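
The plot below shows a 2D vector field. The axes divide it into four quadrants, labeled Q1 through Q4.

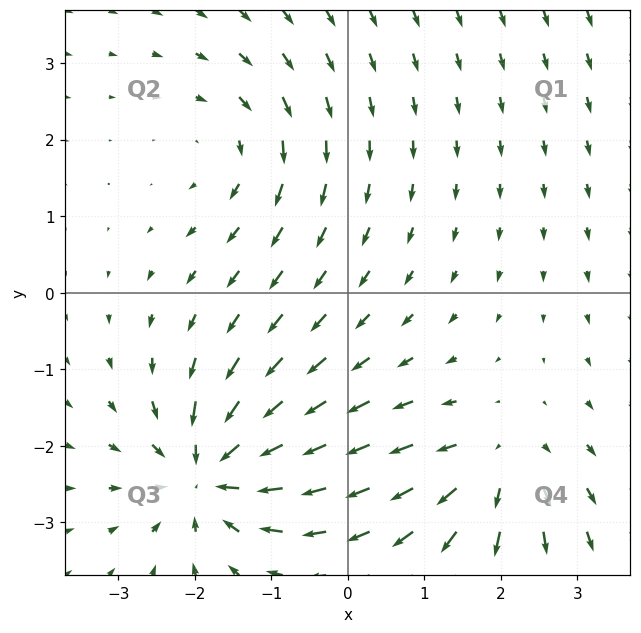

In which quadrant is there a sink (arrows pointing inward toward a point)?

The sink sits at approximately (-1.8, -2.3), which lies in quadrant Q3. The divergence there is about -6, negative as expected for a sink.

Q3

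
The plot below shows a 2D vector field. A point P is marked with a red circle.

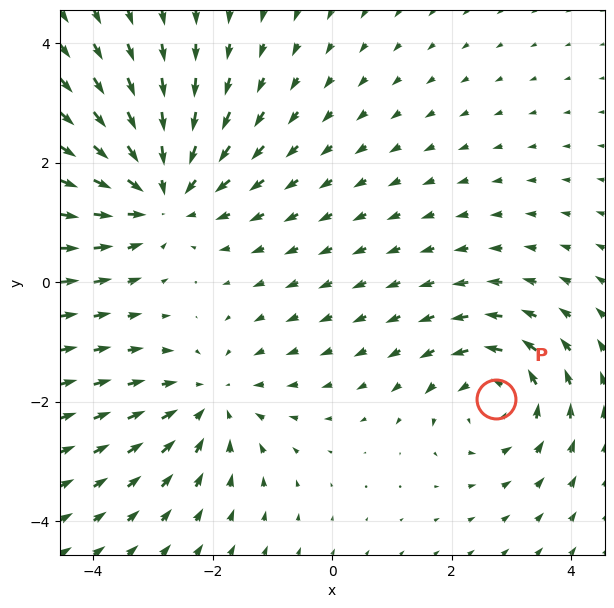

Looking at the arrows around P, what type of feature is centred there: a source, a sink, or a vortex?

At P (2.7, -1.9) the arrows circulate counterclockwise. Divergence ≈0, curl about +4 — near-zero divergence with nonzero curl is a vortex.

vortex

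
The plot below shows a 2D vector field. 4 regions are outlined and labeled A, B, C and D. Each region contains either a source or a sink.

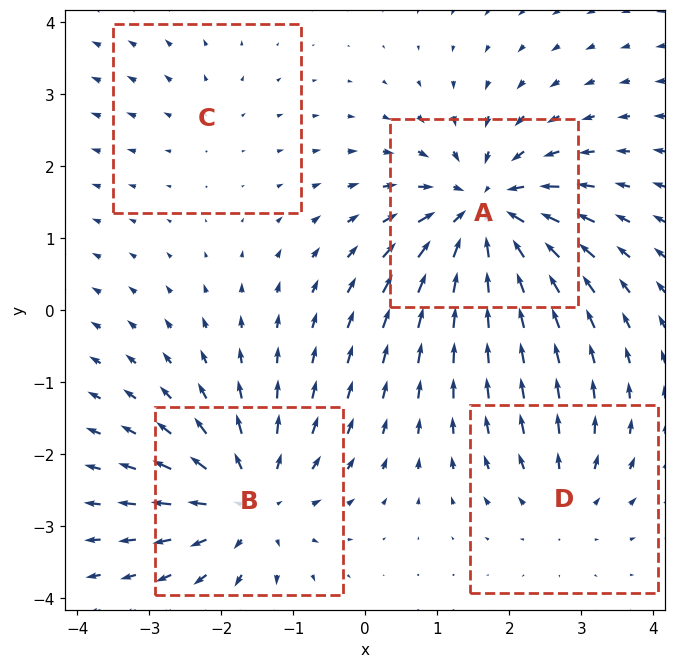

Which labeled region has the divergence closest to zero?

C

Divergence at each region's feature centre — A: about -7, B: about +6, C: about +2, D: about +3. Region C is closest to zero.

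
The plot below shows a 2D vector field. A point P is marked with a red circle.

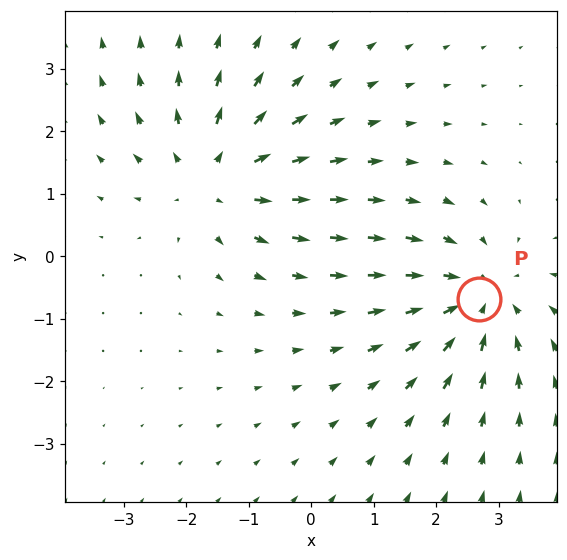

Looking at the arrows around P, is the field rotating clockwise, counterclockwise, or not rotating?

not rotating

Near P at (2.7, -0.7) the arrows show no circulation. The curl there is ≈0.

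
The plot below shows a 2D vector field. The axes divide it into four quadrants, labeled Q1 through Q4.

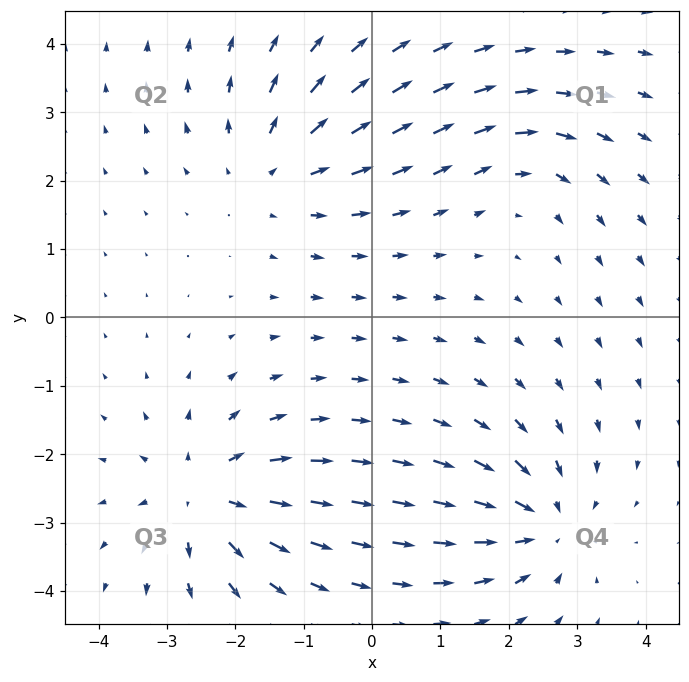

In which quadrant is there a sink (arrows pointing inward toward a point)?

Q4

The sink sits at approximately (2.5, -3.0), which lies in quadrant Q4. The divergence there is about -5, negative as expected for a sink.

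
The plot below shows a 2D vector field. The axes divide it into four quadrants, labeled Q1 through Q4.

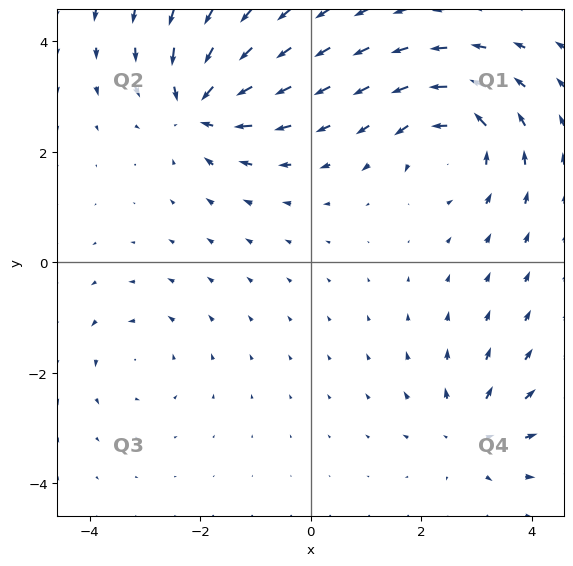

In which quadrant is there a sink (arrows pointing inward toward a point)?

The sink sits at approximately (-2.0, 2.8), which lies in quadrant Q2. The divergence there is about -7, negative as expected for a sink.

Q2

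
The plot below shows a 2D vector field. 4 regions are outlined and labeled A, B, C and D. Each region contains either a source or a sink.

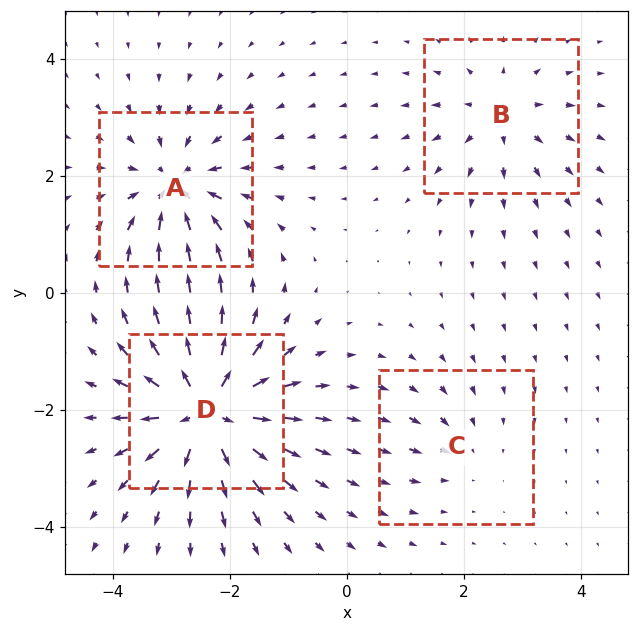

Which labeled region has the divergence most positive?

Divergence at each region's feature centre — A: about -7, B: about +4, C: about -3, D: about +9. Region D is most positive.

D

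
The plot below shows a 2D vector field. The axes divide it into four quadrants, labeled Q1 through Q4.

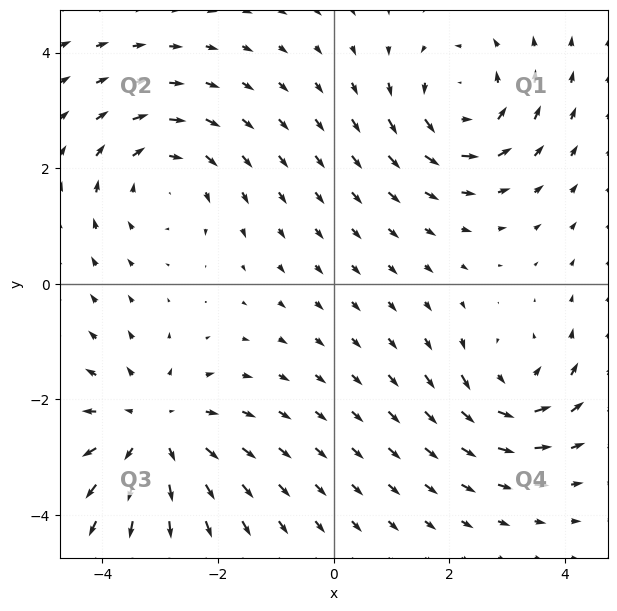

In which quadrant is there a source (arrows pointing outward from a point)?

Q3

The source sits at approximately (-3.1, -2.5), which lies in quadrant Q3. The divergence there is about +3, positive as expected for a source.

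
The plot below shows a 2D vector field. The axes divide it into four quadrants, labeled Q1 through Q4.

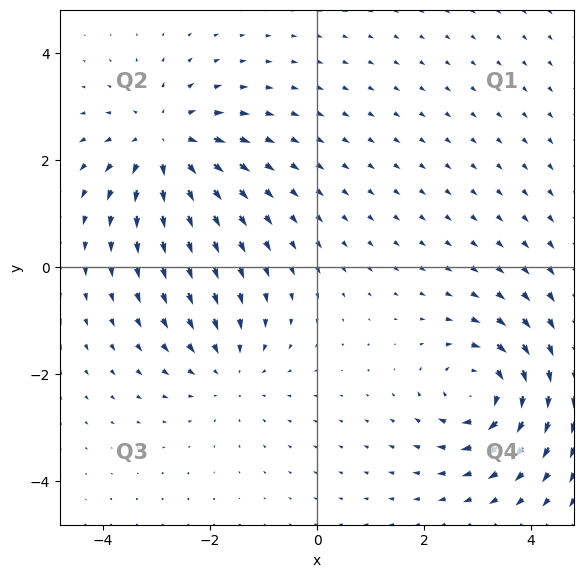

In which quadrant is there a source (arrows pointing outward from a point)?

The source sits at approximately (-2.8, 2.3), which lies in quadrant Q2. The divergence there is about +5, positive as expected for a source.

Q2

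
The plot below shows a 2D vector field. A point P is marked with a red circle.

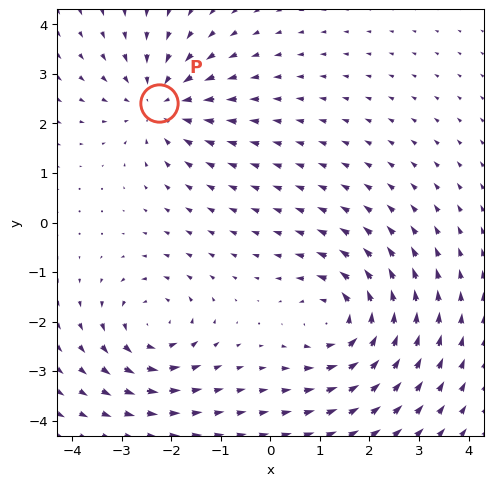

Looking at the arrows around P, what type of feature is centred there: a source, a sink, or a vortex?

At P (-2.2, 2.4) the arrows converge inward. Divergence about -4, curl ≈0 — negative divergence with near-zero curl is a sink.

sink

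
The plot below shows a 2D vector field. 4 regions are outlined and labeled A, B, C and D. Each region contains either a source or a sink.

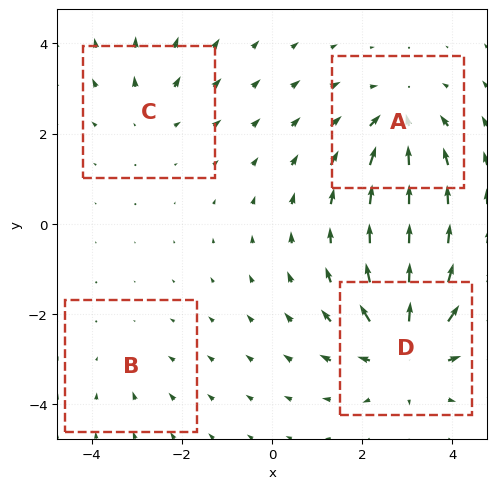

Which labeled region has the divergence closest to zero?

Divergence at each region's feature centre — A: about -5, B: about -2, C: about +3, D: about +6. Region B is closest to zero.

B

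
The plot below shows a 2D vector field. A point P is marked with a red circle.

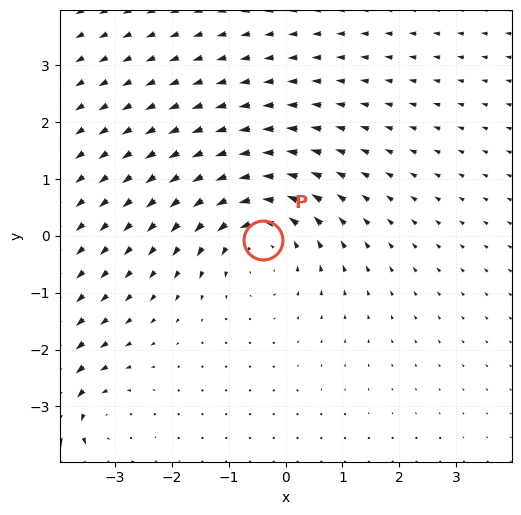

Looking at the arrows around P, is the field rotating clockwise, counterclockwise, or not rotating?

counterclockwise

Near P at (-0.4, -0.1) the arrows circulate counterclockwise. The curl (z-component) there is about +5; positive curl means counterclockwise rotation.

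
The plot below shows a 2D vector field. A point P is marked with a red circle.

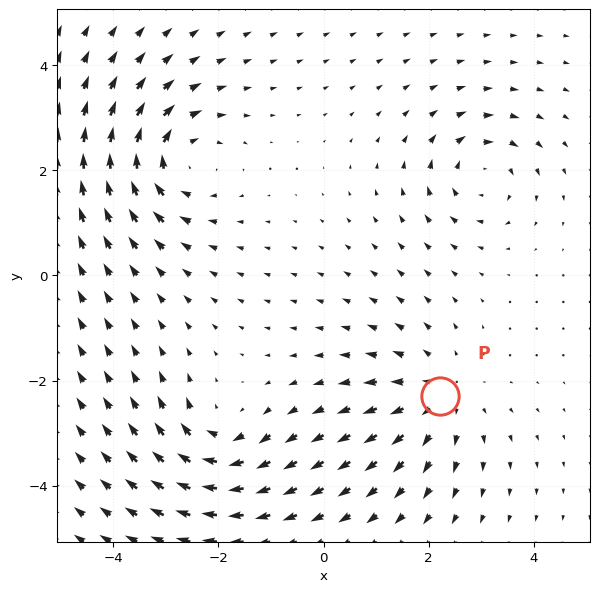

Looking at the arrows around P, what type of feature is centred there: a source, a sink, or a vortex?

At P (2.2, -2.3) the arrows spread outward. Divergence about +3, curl ≈0 — positive divergence with near-zero curl is a source.

source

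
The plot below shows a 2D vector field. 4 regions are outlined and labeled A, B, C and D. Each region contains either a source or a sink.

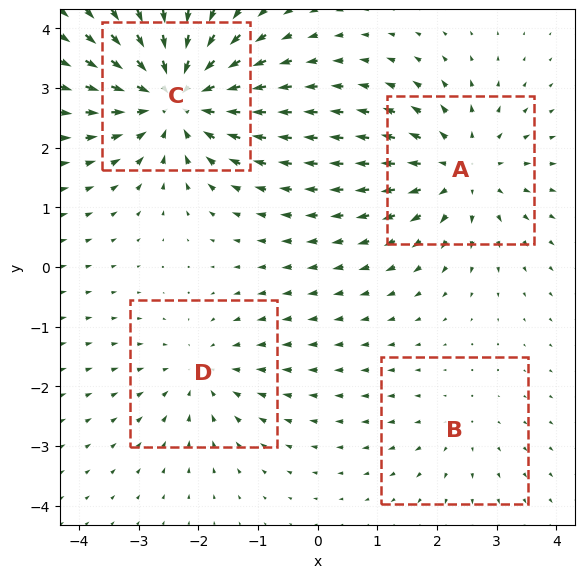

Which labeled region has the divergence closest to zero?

Divergence at each region's feature centre — A: about +4, B: about +2, C: about -6, D: about -3. Region B is closest to zero.

B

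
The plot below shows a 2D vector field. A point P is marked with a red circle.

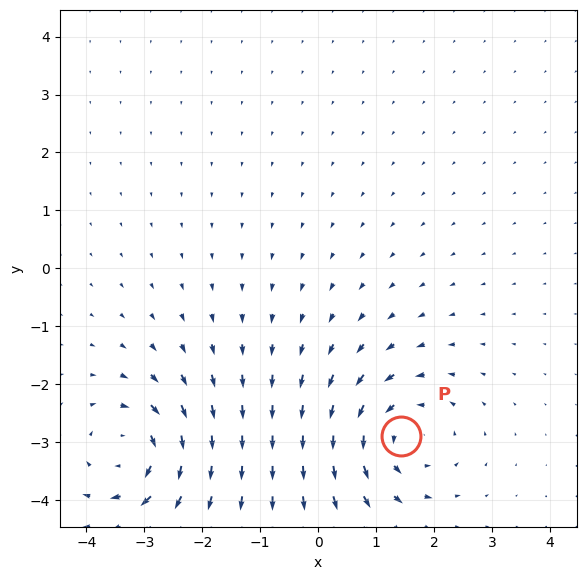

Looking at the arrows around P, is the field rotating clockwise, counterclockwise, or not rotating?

Near P at (1.4, -2.9) the arrows circulate counterclockwise. The curl (z-component) there is about +4; positive curl means counterclockwise rotation.

counterclockwise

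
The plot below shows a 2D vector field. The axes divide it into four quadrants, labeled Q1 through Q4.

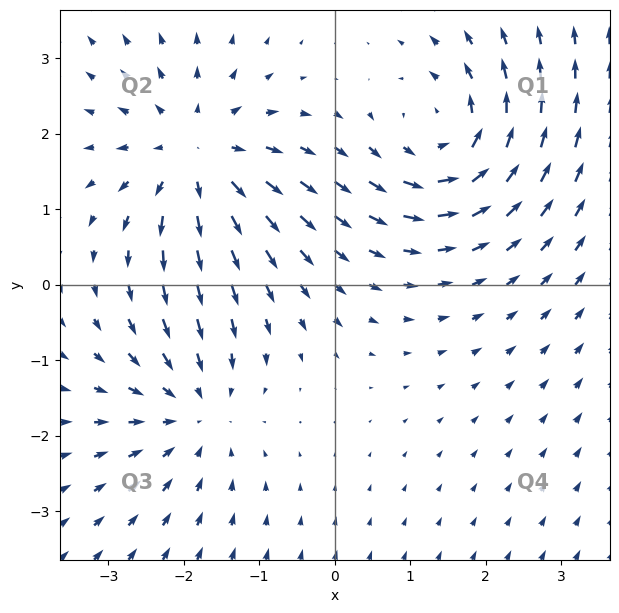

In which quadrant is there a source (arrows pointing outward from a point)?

Q2

The source sits at approximately (-1.8, 1.7), which lies in quadrant Q2. The divergence there is about +4, positive as expected for a source.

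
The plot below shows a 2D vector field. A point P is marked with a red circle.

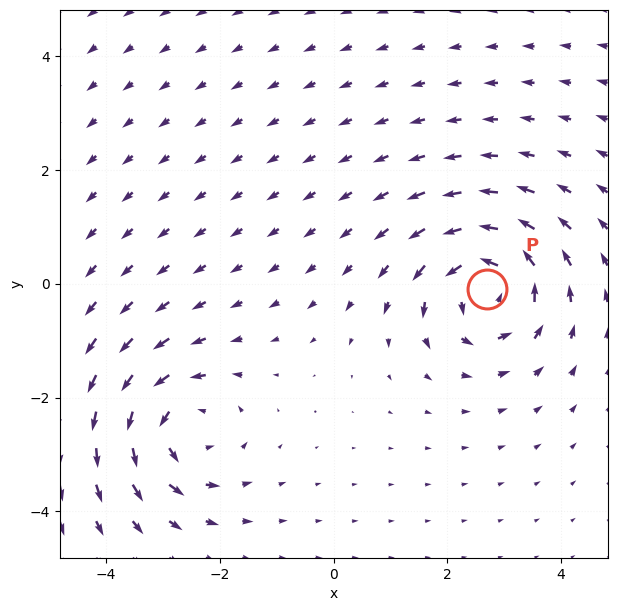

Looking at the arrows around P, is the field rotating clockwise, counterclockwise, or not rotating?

counterclockwise

Near P at (2.7, -0.1) the arrows circulate counterclockwise. The curl (z-component) there is about +6; positive curl means counterclockwise rotation.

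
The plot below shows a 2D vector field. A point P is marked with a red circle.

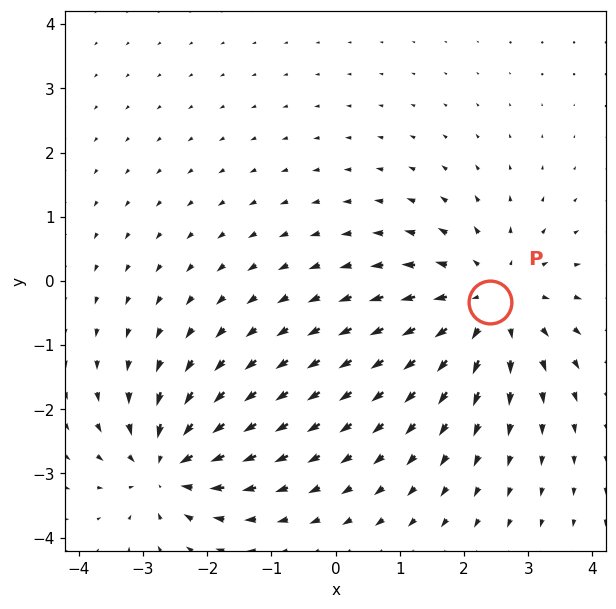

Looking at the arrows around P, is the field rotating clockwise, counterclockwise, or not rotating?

Near P at (2.4, -0.3) the arrows show no circulation. The curl there is ≈0.

not rotating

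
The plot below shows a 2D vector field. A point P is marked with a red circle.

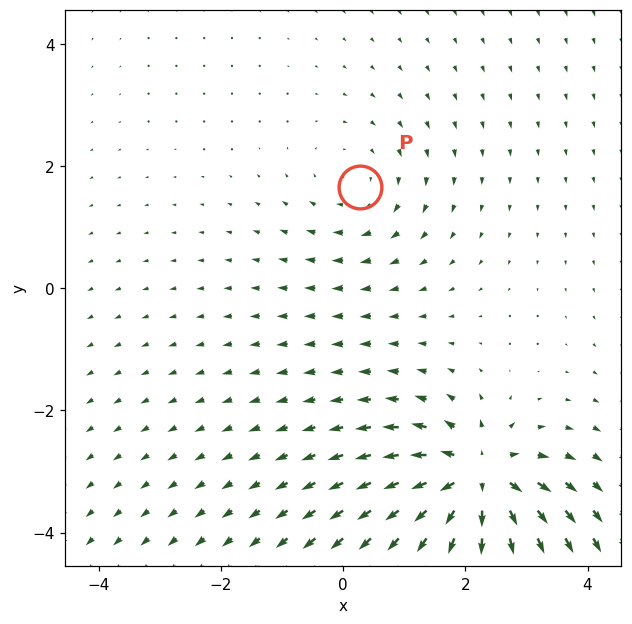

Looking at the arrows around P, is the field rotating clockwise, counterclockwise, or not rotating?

clockwise

Near P at (0.3, 1.7) the arrows circulate clockwise. The curl (z-component) there is about -2; negative curl means clockwise rotation.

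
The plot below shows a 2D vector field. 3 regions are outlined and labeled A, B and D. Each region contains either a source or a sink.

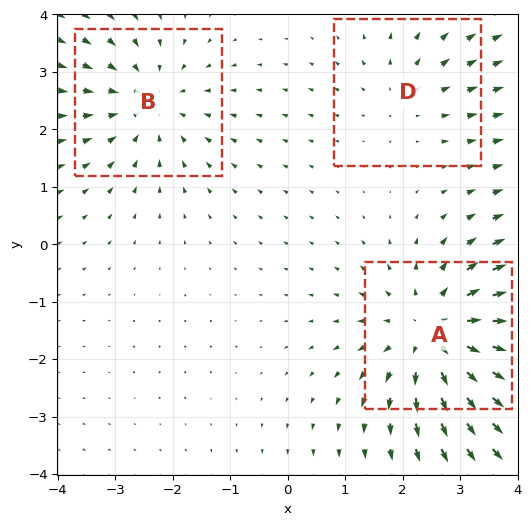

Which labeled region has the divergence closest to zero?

Divergence at each region's feature centre — A: about +4, B: about -3, D: about +2. Region D is closest to zero.

D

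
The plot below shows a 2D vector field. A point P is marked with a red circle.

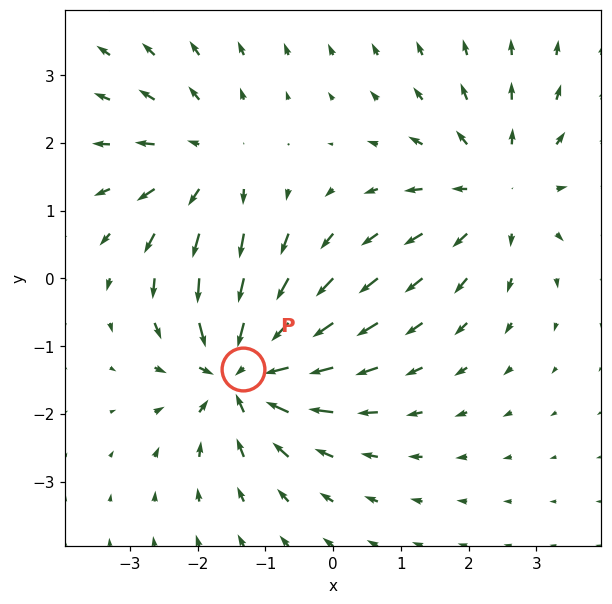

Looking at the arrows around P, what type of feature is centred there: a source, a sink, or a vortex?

At P (-1.3, -1.3) the arrows converge inward. Divergence about -6, curl ≈0 — negative divergence with near-zero curl is a sink.

sink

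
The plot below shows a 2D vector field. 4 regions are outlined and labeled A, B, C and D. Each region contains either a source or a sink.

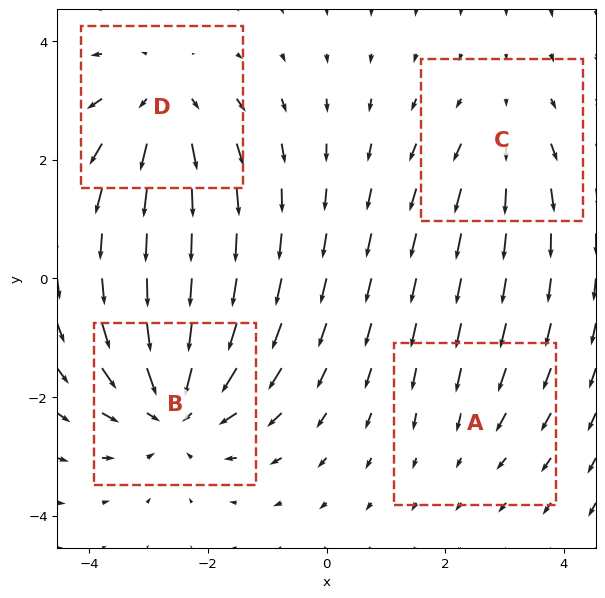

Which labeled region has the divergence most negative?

Divergence at each region's feature centre — A: about -2, B: about -6, C: about +3, D: about +4. Region B is most negative.

B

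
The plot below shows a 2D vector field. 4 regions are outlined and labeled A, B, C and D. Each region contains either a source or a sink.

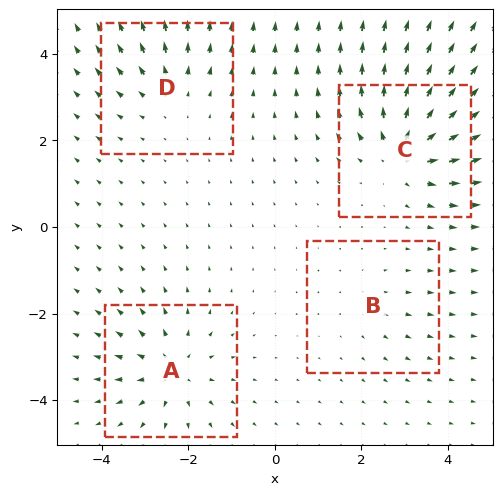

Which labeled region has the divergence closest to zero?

B

Divergence at each region's feature centre — A: about +5, B: about +2, C: about +7, D: about +3. Region B is closest to zero.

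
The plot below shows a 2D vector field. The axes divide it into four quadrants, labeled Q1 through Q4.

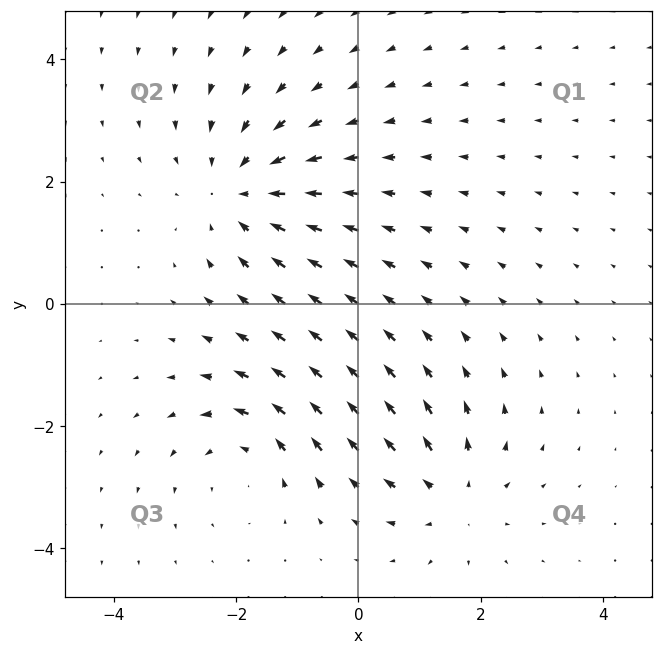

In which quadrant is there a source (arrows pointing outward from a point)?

The source sits at approximately (1.6, -3.1), which lies in quadrant Q4. The divergence there is about +4, positive as expected for a source.

Q4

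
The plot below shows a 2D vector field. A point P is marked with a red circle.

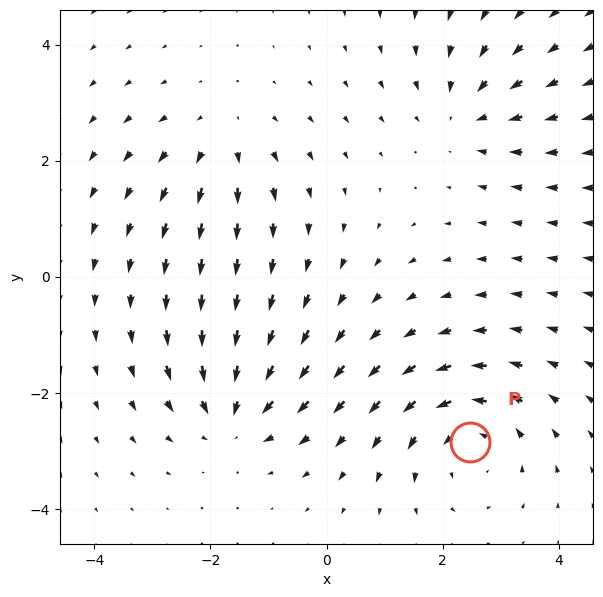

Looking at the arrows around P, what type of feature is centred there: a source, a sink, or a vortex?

At P (2.5, -2.9) the arrows circulate counterclockwise. Divergence ≈0, curl about +4 — near-zero divergence with nonzero curl is a vortex.

vortex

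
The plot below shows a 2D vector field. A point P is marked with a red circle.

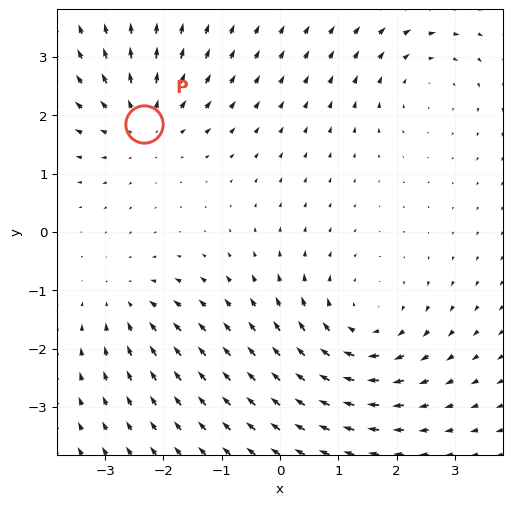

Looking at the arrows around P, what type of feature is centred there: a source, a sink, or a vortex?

source

At P (-2.3, 1.9) the arrows spread outward. Divergence about +4, curl ≈0 — positive divergence with near-zero curl is a source.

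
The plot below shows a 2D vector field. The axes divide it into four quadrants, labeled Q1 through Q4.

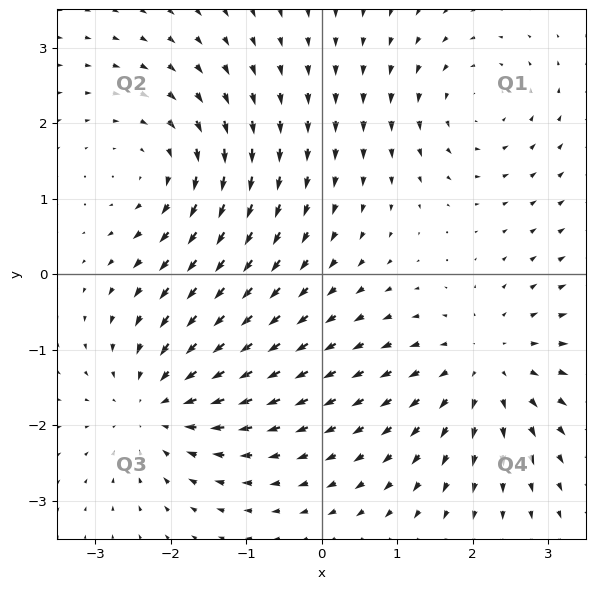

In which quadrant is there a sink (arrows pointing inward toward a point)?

The sink sits at approximately (-2.2, -1.7), which lies in quadrant Q3. The divergence there is about -5, negative as expected for a sink.

Q3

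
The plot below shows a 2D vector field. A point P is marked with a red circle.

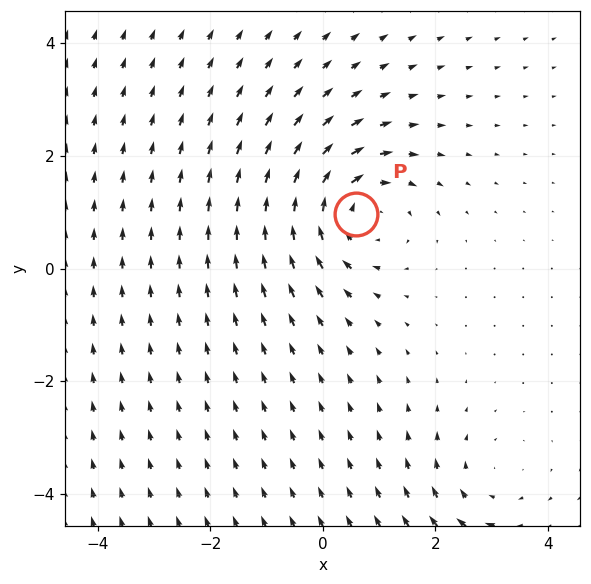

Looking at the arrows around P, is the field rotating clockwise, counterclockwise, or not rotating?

clockwise

Near P at (0.6, 1.0) the arrows circulate clockwise. The curl (z-component) there is about -5; negative curl means clockwise rotation.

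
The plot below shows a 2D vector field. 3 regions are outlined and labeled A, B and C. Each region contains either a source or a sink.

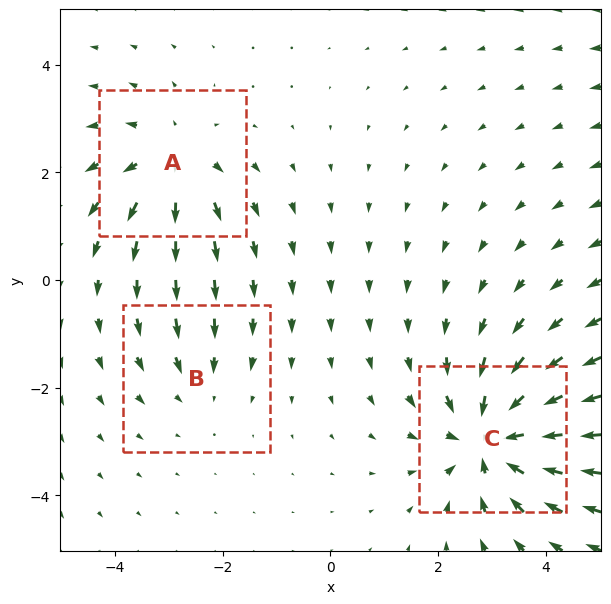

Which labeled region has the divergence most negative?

Divergence at each region's feature centre — A: about +3, B: about -2, C: about -5. Region C is most negative.

C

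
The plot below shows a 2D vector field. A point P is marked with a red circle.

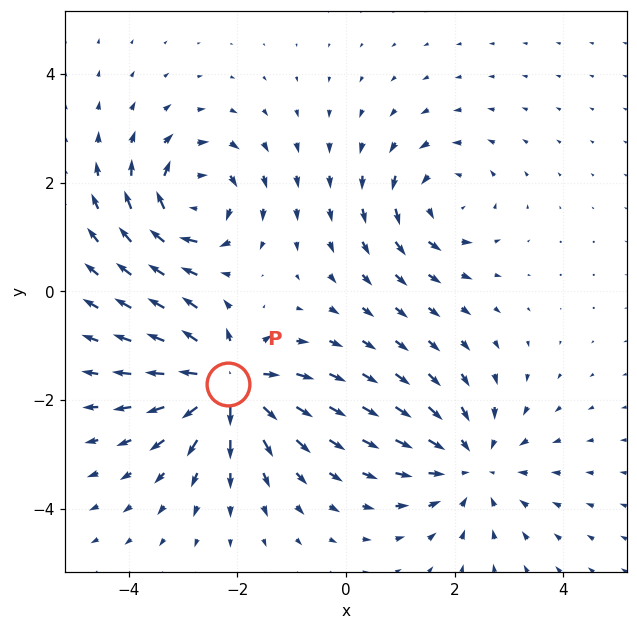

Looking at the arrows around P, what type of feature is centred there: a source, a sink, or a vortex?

At P (-2.2, -1.7) the arrows spread outward. Divergence about +6, curl ≈0 — positive divergence with near-zero curl is a source.

source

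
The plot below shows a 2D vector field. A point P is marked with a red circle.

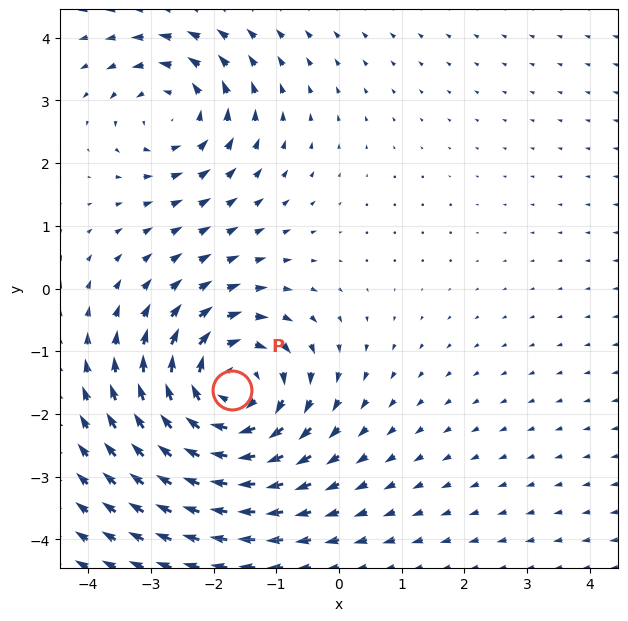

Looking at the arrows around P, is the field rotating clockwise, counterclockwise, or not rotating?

Near P at (-1.7, -1.6) the arrows circulate clockwise. The curl (z-component) there is about -5; negative curl means clockwise rotation.

clockwise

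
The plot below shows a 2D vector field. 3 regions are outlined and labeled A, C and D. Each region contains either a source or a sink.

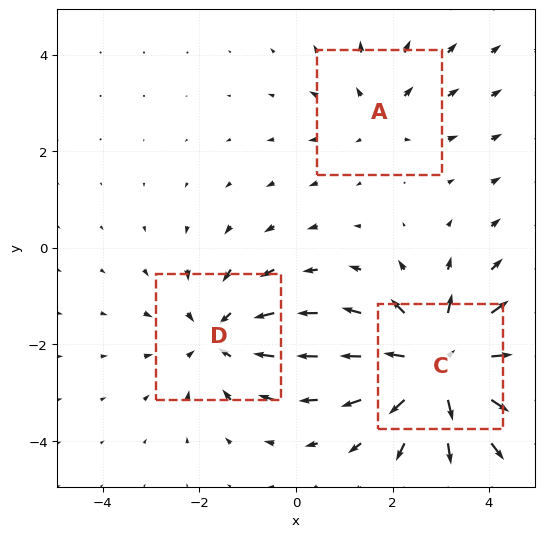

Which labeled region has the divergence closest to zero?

A

Divergence at each region's feature centre — A: about +2, C: about +5, D: about -3. Region A is closest to zero.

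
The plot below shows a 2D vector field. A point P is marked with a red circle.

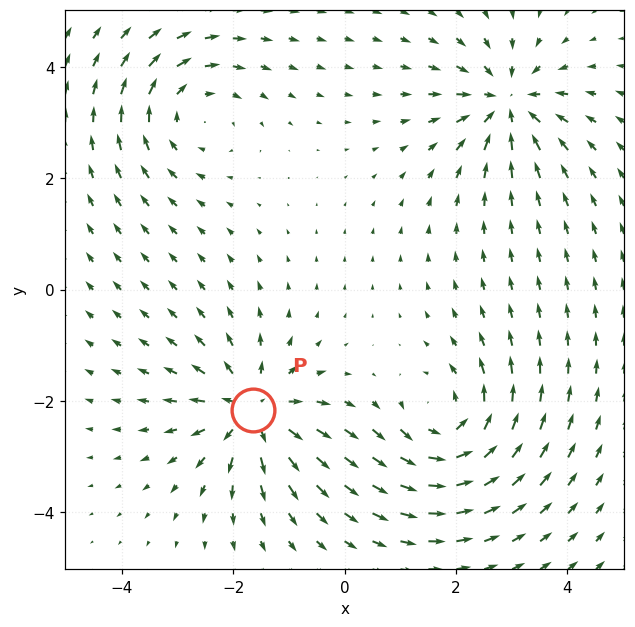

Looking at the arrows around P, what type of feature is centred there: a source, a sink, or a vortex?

source

At P (-1.7, -2.2) the arrows spread outward. Divergence about +6, curl ≈0 — positive divergence with near-zero curl is a source.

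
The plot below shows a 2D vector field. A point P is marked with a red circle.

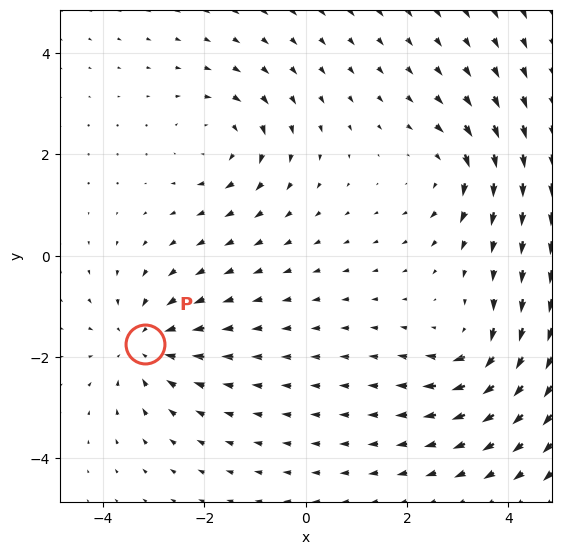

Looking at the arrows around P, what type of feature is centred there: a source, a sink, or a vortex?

At P (-3.2, -1.7) the arrows converge inward. Divergence about -4, curl ≈0 — negative divergence with near-zero curl is a sink.

sink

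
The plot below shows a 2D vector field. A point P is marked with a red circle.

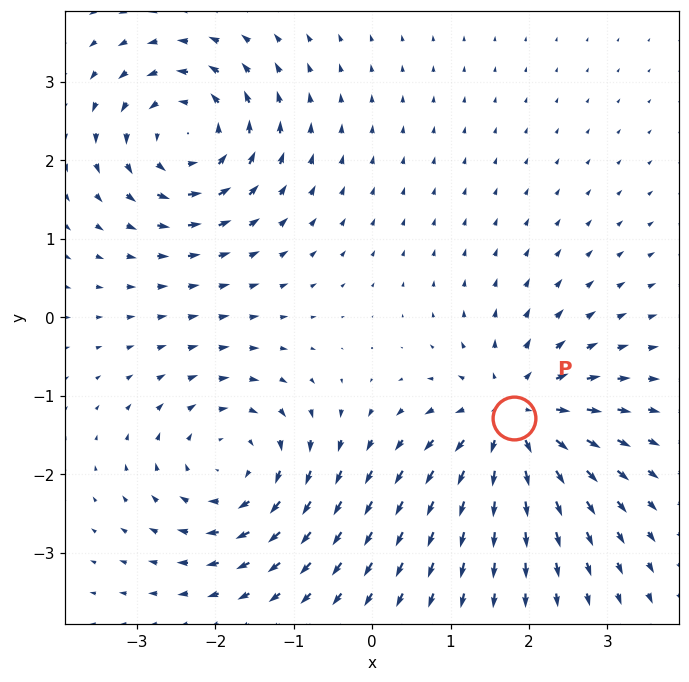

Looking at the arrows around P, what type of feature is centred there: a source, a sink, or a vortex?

At P (1.8, -1.3) the arrows spread outward. Divergence about +6, curl ≈0 — positive divergence with near-zero curl is a source.

source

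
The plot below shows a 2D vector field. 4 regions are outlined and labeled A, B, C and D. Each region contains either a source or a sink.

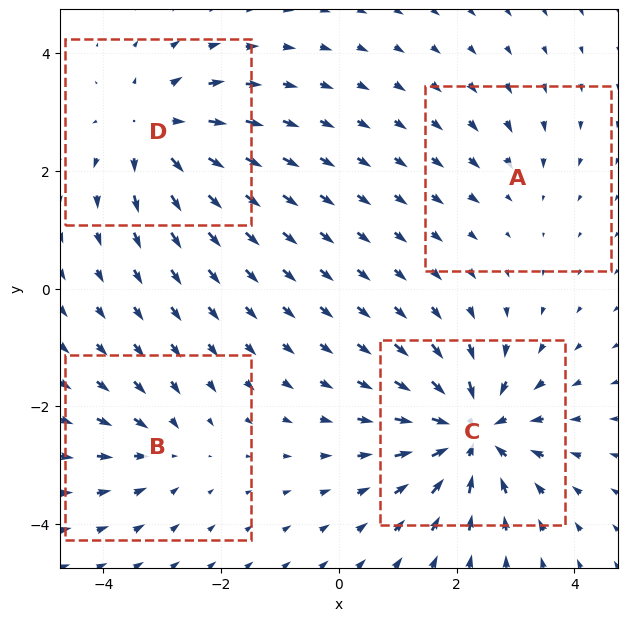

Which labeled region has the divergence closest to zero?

Divergence at each region's feature centre — A: about -2, B: about -3, C: about -8, D: about +6. Region A is closest to zero.

A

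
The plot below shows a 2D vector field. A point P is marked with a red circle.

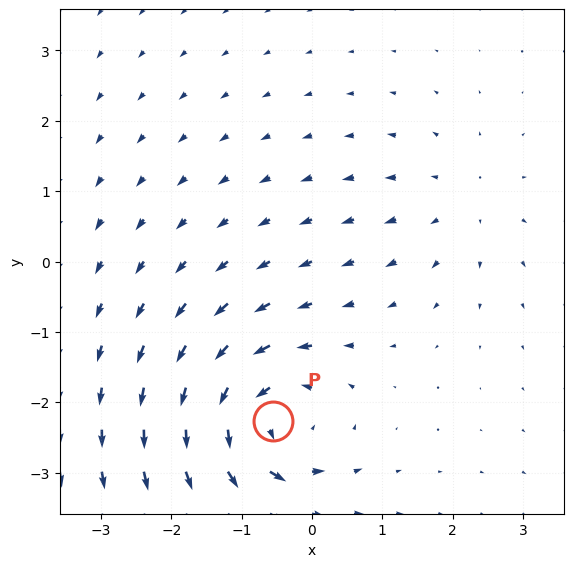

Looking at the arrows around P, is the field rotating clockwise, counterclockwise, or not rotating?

Near P at (-0.6, -2.3) the arrows circulate counterclockwise. The curl (z-component) there is about +6; positive curl means counterclockwise rotation.

counterclockwise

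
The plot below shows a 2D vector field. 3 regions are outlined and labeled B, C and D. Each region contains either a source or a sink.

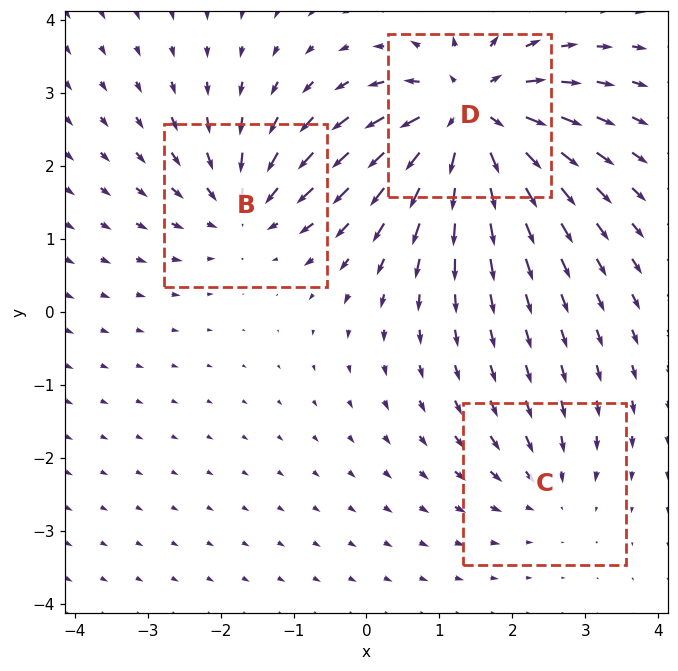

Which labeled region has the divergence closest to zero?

Divergence at each region's feature centre — B: about -4, C: about -2, D: about +6. Region C is closest to zero.

C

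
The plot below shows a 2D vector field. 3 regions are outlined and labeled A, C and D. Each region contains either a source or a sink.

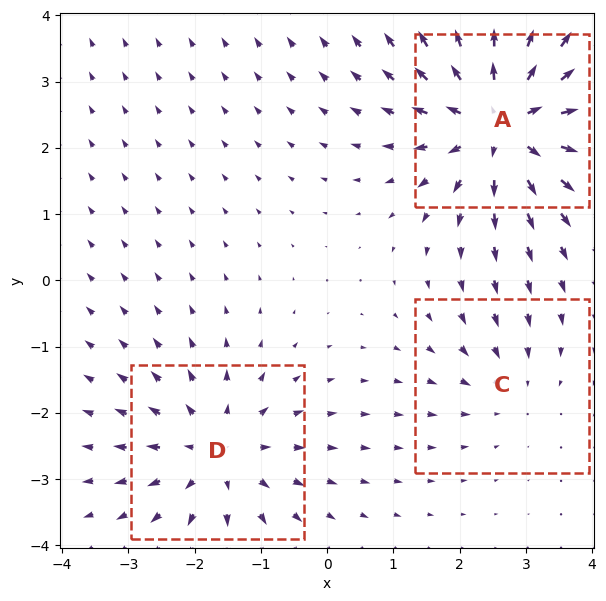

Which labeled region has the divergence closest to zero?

C

Divergence at each region's feature centre — A: about +5, C: about -2, D: about +3. Region C is closest to zero.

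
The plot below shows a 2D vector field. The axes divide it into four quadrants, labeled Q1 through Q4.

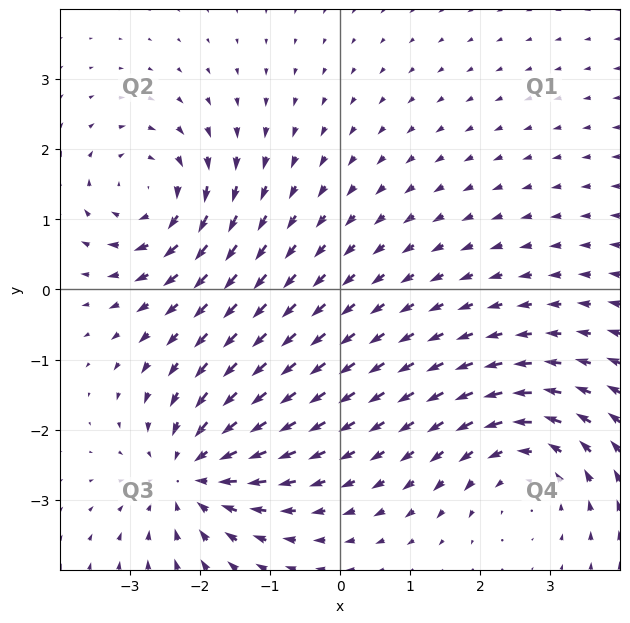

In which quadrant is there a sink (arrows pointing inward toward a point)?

The sink sits at approximately (-2.1, -2.6), which lies in quadrant Q3. The divergence there is about -5, negative as expected for a sink.

Q3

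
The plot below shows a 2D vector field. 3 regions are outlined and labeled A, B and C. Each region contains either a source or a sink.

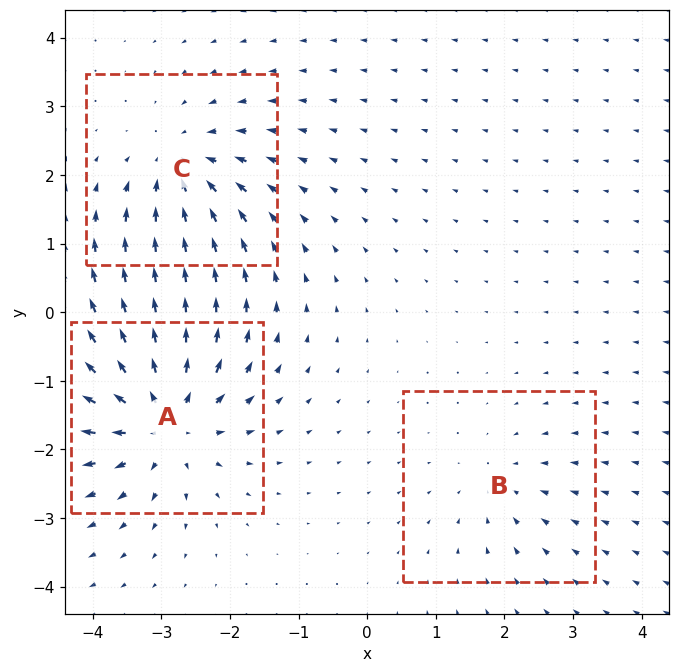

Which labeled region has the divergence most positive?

Divergence at each region's feature centre — A: about +5, B: about -2, C: about -4. Region A is most positive.

A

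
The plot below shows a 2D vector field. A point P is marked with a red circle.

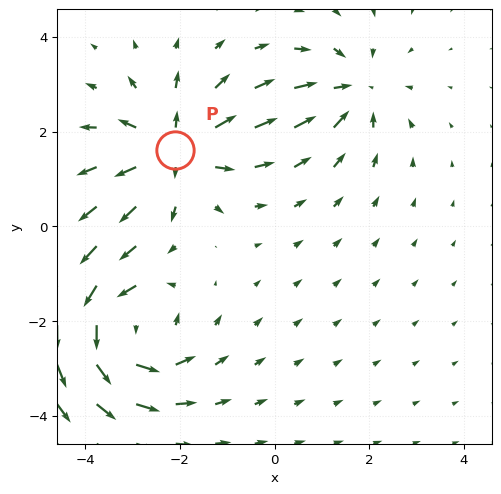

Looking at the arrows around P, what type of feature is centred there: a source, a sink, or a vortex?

At P (-2.1, 1.6) the arrows spread outward. Divergence about +5, curl ≈0 — positive divergence with near-zero curl is a source.

source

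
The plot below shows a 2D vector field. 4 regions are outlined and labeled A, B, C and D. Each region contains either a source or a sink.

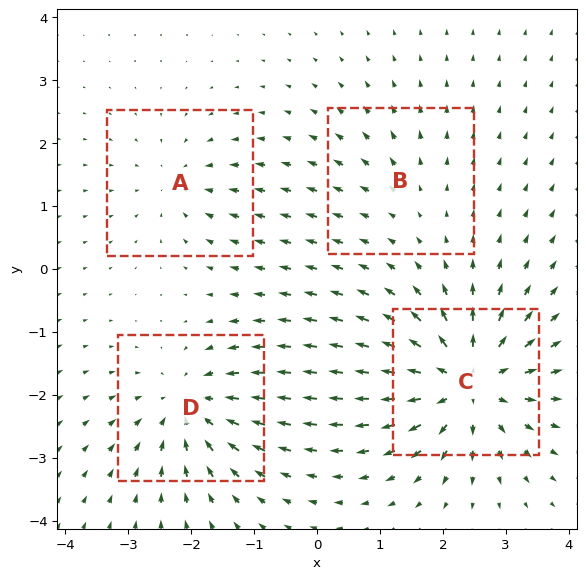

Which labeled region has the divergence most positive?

Divergence at each region's feature centre — A: about -4, B: about +2, C: about +8, D: about -6. Region C is most positive.

C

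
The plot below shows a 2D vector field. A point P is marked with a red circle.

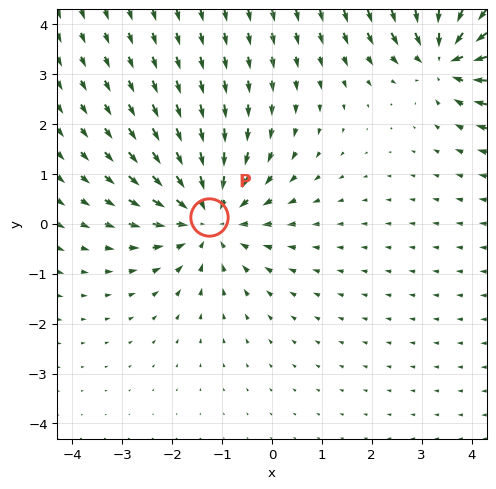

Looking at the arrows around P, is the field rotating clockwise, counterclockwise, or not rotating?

not rotating

Near P at (-1.3, 0.1) the arrows show no circulation. The curl there is ≈0.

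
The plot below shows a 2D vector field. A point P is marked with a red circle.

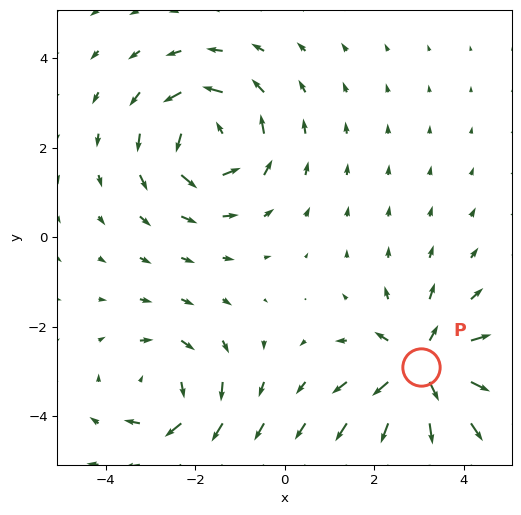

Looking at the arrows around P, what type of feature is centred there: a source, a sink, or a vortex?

At P (3.1, -2.9) the arrows spread outward. Divergence about +5, curl ≈0 — positive divergence with near-zero curl is a source.

source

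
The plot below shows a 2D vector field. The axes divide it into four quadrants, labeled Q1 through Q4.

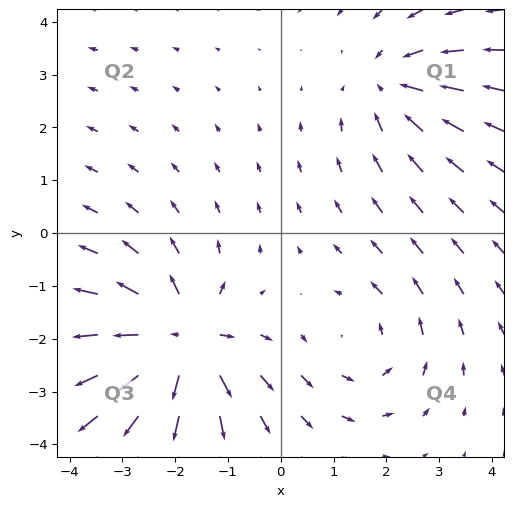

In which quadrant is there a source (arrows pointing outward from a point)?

Q3

The source sits at approximately (-1.9, -2.0), which lies in quadrant Q3. The divergence there is about +5, positive as expected for a source.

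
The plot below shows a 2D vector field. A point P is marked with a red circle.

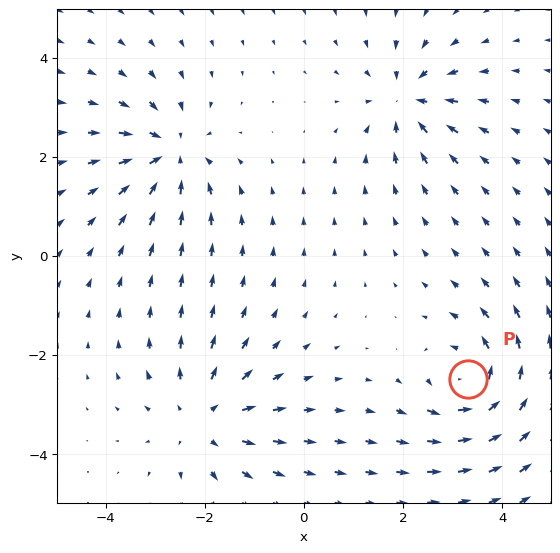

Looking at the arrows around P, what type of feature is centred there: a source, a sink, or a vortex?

vortex

At P (3.3, -2.5) the arrows circulate counterclockwise. Divergence ≈0, curl about +6 — near-zero divergence with nonzero curl is a vortex.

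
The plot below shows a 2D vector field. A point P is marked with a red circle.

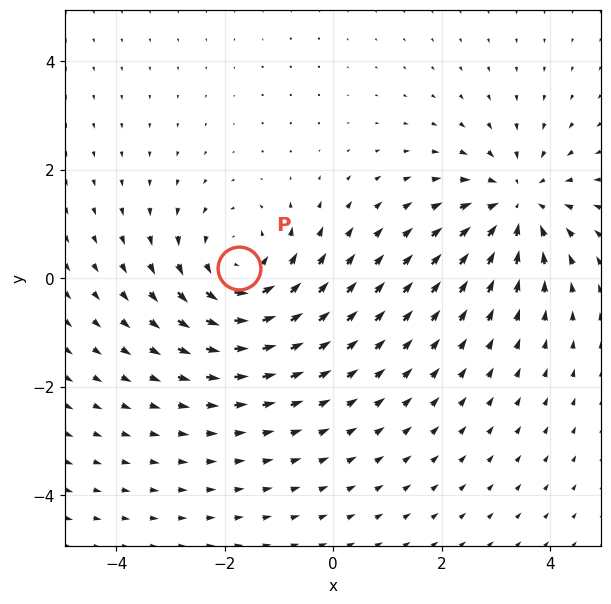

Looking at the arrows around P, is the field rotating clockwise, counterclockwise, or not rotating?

Near P at (-1.7, 0.2) the arrows circulate counterclockwise. The curl (z-component) there is about +3; positive curl means counterclockwise rotation.

counterclockwise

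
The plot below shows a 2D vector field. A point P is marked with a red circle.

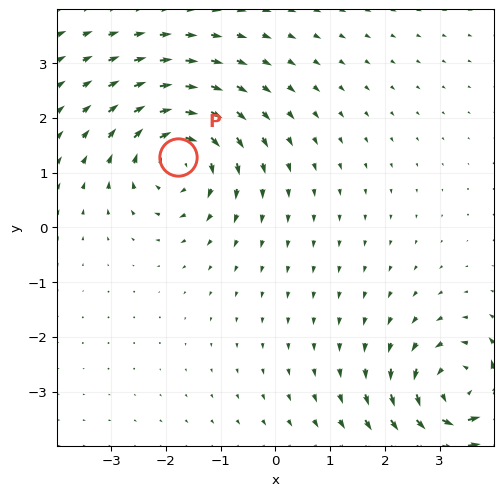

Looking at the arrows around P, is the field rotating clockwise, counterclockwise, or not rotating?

Near P at (-1.8, 1.3) the arrows circulate clockwise. The curl (z-component) there is about -4; negative curl means clockwise rotation.

clockwise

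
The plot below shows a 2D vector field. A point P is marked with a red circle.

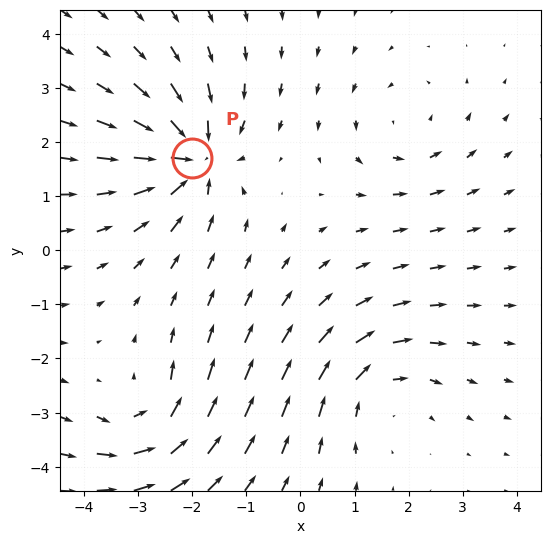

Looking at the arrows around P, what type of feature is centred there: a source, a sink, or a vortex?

sink

At P (-2.0, 1.7) the arrows converge inward. Divergence about -6, curl ≈0 — negative divergence with near-zero curl is a sink.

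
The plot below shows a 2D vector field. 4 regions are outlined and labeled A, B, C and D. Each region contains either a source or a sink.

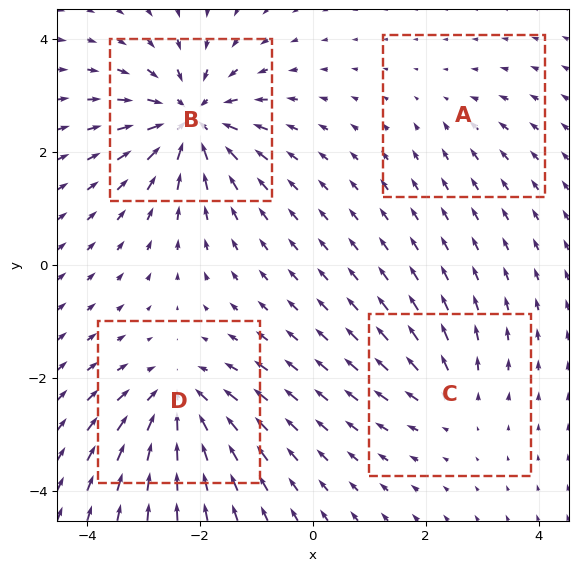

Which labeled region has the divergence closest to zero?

A

Divergence at each region's feature centre — A: about -2, B: about -8, C: about +4, D: about -6. Region A is closest to zero.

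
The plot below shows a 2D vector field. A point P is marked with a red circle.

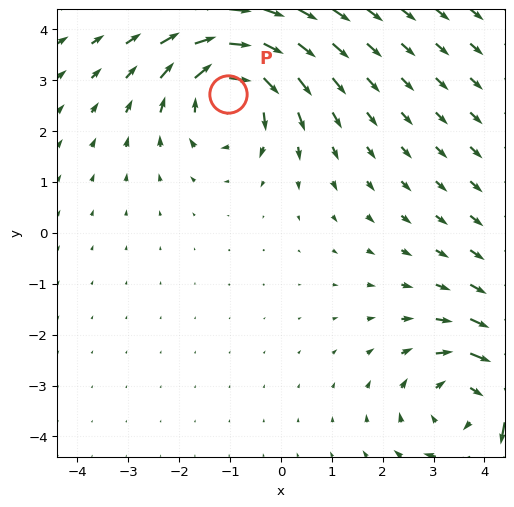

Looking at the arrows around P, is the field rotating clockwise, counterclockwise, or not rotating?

clockwise

Near P at (-1.0, 2.7) the arrows circulate clockwise. The curl (z-component) there is about -4; negative curl means clockwise rotation.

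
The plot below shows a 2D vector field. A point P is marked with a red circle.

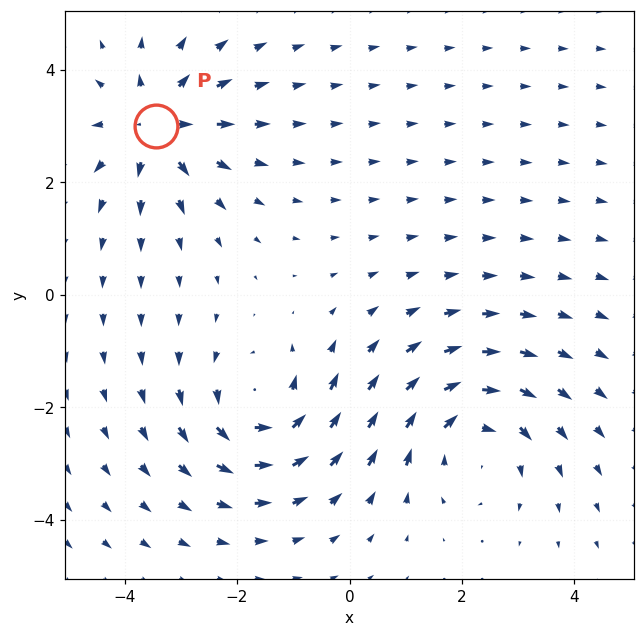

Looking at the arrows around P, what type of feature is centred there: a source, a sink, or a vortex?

source

At P (-3.4, 3.0) the arrows spread outward. Divergence about +4, curl ≈0 — positive divergence with near-zero curl is a source.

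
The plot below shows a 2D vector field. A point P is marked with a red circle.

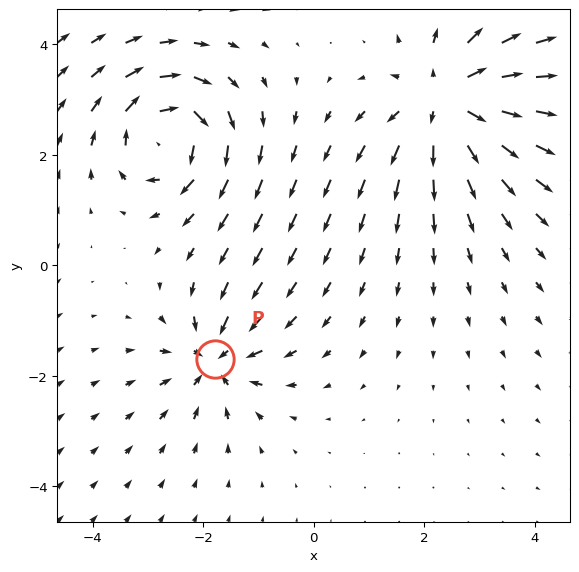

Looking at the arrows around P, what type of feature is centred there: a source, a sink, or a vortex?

At P (-1.8, -1.7) the arrows converge inward. Divergence about -4, curl ≈0 — negative divergence with near-zero curl is a sink.

sink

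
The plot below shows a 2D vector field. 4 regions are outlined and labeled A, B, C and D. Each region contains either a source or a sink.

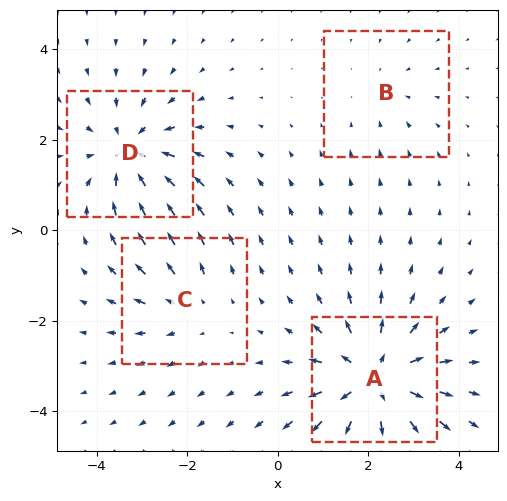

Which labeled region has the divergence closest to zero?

B

Divergence at each region's feature centre — A: about +6, B: about -2, C: about +3, D: about -5. Region B is closest to zero.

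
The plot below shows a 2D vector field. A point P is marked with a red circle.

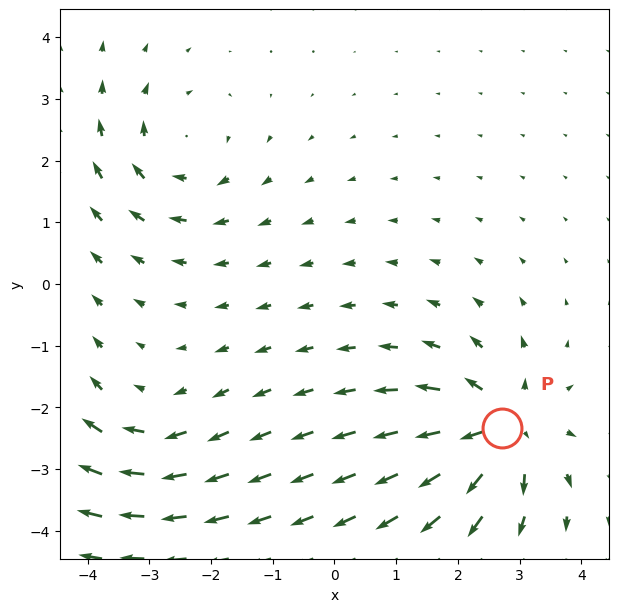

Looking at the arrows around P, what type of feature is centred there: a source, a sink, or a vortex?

source

At P (2.7, -2.3) the arrows spread outward. Divergence about +6, curl ≈0 — positive divergence with near-zero curl is a source.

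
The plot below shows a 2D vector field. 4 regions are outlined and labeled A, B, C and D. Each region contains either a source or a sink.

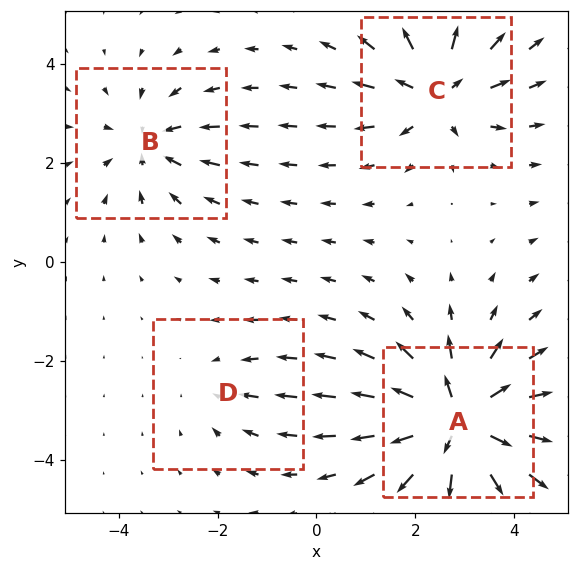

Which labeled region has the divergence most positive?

Divergence at each region's feature centre — A: about +8, B: about -4, C: about +5, D: about -2. Region A is most positive.

A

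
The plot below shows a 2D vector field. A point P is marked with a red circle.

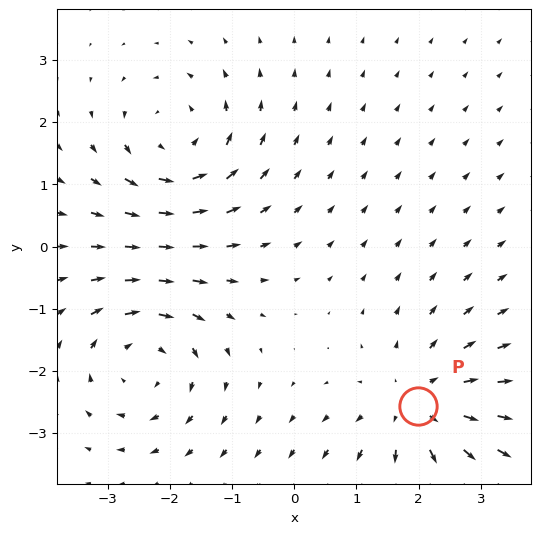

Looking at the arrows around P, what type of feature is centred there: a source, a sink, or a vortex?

source

At P (2.0, -2.6) the arrows spread outward. Divergence about +4, curl ≈0 — positive divergence with near-zero curl is a source.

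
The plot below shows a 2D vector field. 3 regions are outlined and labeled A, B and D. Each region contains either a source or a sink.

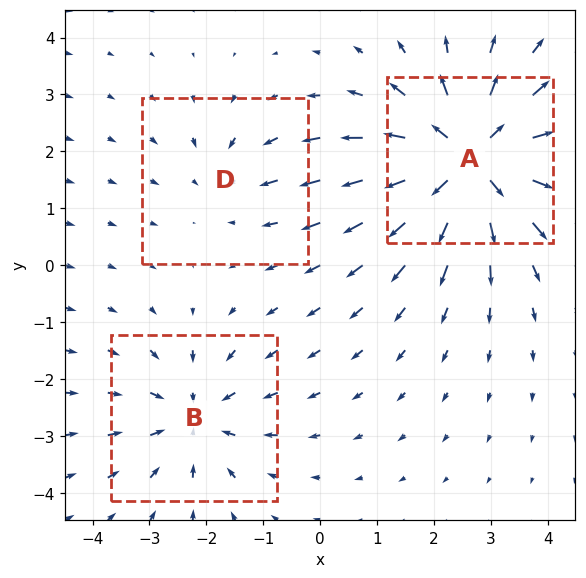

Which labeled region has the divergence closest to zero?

Divergence at each region's feature centre — A: about +5, B: about -3, D: about -2. Region D is closest to zero.

D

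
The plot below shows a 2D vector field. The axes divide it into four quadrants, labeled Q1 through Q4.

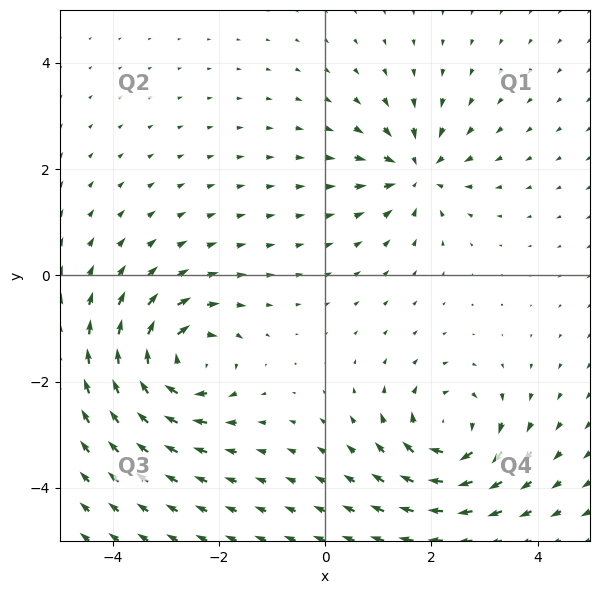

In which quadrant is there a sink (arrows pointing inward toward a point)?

The sink sits at approximately (1.7, 1.9), which lies in quadrant Q1. The divergence there is about -5, negative as expected for a sink.

Q1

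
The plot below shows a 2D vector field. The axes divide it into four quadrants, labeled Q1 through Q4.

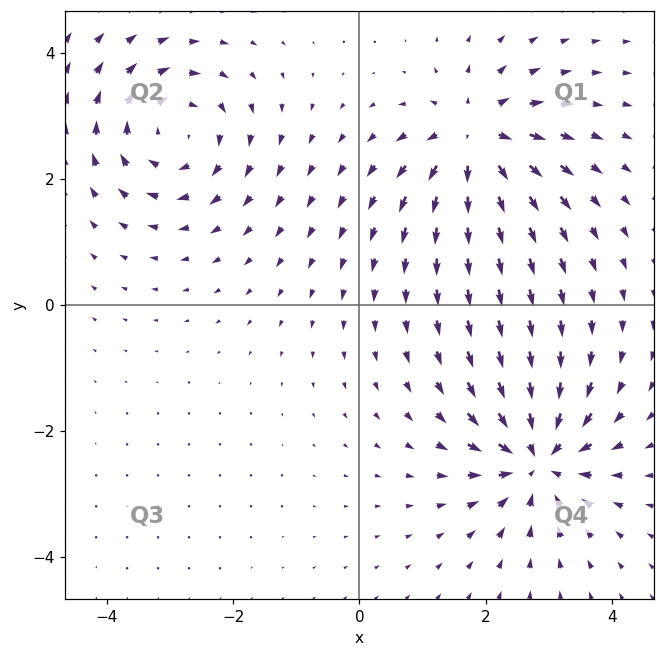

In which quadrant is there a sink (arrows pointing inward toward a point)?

The sink sits at approximately (2.8, -2.5), which lies in quadrant Q4. The divergence there is about -7, negative as expected for a sink.

Q4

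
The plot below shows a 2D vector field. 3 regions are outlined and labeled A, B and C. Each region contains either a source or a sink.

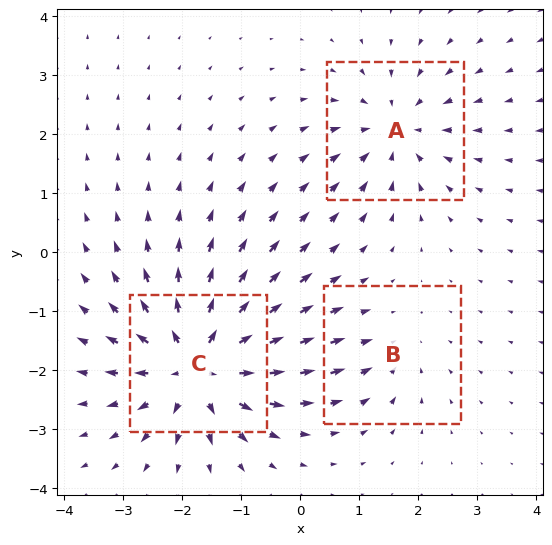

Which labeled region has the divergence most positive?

Divergence at each region's feature centre — A: about -3, B: about -2, C: about +5. Region C is most positive.

C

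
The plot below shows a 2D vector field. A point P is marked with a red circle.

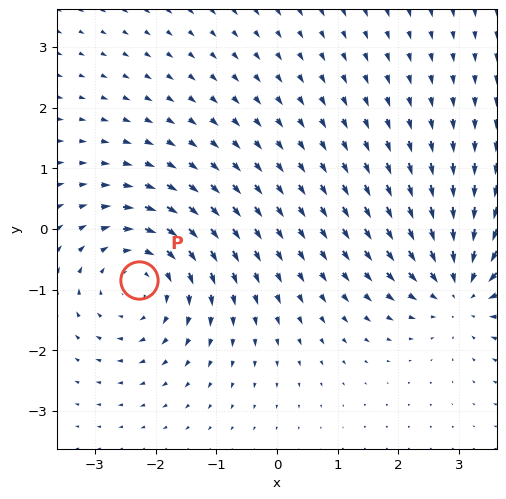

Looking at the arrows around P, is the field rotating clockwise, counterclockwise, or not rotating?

Near P at (-2.3, -0.8) the arrows circulate clockwise. The curl (z-component) there is about -4; negative curl means clockwise rotation.

clockwise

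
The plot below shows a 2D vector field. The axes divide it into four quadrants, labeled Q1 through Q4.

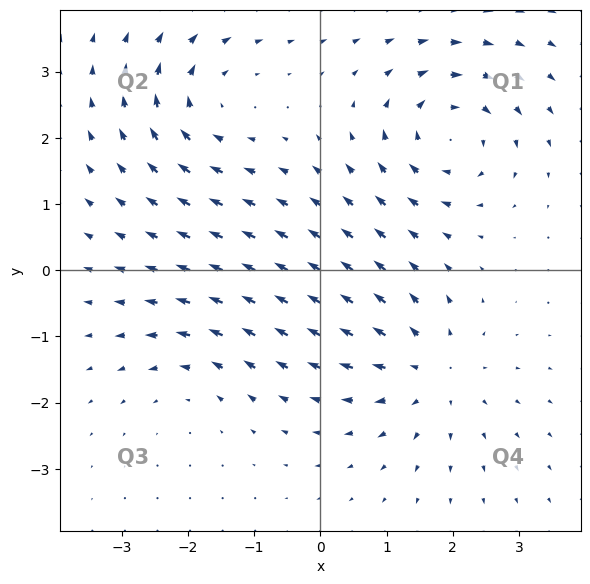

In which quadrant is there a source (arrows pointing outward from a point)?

The source sits at approximately (1.7, -1.5), which lies in quadrant Q4. The divergence there is about +4, positive as expected for a source.

Q4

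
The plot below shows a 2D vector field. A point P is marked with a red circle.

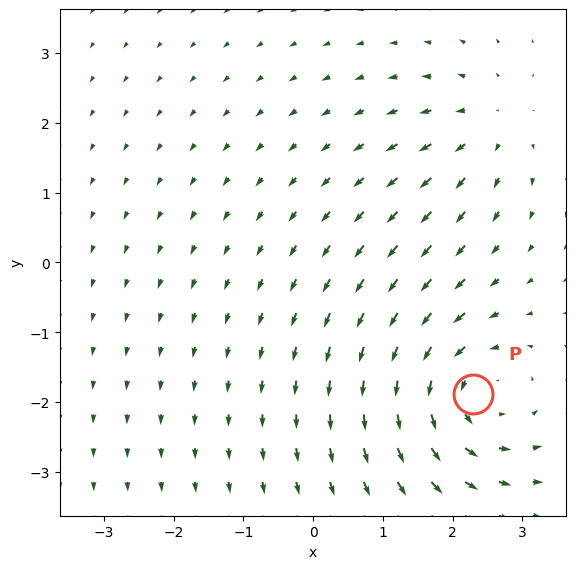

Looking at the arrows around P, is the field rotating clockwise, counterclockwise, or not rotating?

Near P at (2.3, -1.9) the arrows circulate counterclockwise. The curl (z-component) there is about +5; positive curl means counterclockwise rotation.

counterclockwise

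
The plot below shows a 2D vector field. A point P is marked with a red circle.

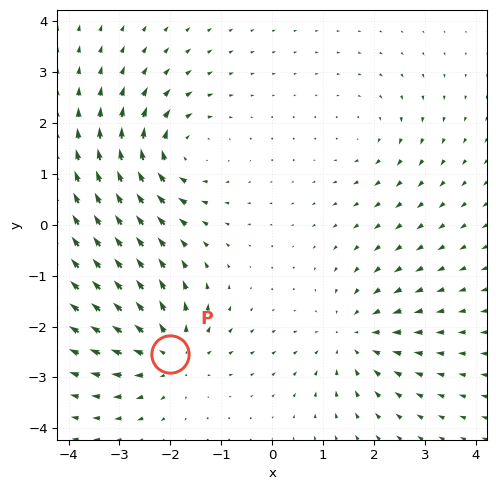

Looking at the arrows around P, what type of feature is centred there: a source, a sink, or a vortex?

At P (-2.0, -2.5) the arrows spread outward. Divergence about +5, curl ≈0 — positive divergence with near-zero curl is a source.

source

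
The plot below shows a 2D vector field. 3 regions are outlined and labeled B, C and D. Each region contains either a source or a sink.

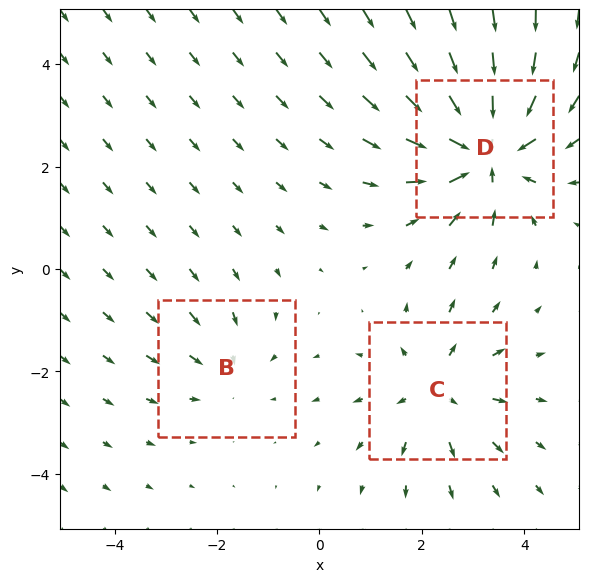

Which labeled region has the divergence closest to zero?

Divergence at each region's feature centre — B: about -2, C: about +3, D: about -5. Region B is closest to zero.

B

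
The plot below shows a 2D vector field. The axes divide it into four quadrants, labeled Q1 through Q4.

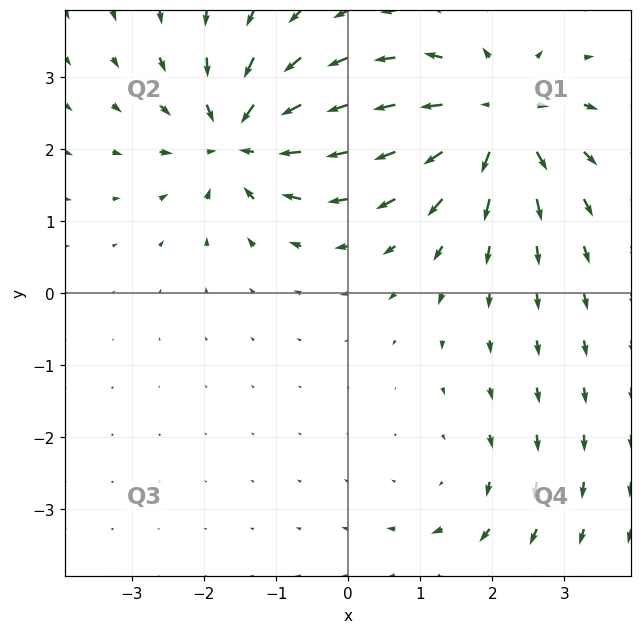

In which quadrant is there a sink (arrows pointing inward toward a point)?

The sink sits at approximately (-1.5, 2.1), which lies in quadrant Q2. The divergence there is about -6, negative as expected for a sink.

Q2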